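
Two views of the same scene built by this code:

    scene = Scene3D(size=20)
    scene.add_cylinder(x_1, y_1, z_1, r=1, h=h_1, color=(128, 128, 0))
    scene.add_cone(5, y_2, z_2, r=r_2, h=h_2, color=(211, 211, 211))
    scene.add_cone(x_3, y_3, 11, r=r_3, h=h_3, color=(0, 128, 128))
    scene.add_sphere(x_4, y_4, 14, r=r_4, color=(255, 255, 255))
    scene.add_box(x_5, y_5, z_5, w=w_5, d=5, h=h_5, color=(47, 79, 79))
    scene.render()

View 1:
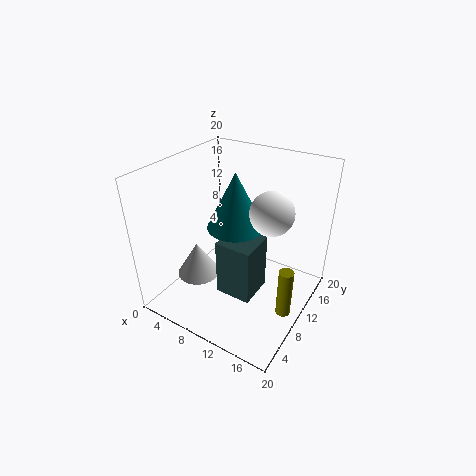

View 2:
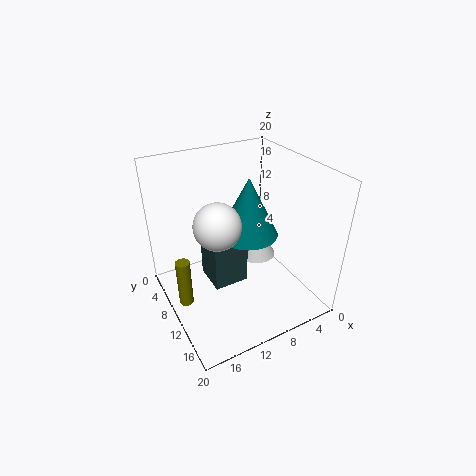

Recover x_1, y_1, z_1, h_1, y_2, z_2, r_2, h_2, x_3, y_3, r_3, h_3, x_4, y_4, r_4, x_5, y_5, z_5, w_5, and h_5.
x_1 = 18; y_1 = 9; z_1 = 1; h_1 = 7; y_2 = 7; z_2 = 4; r_2 = 3; h_2 = 5; x_3 = 9; y_3 = 11; r_3 = 4; h_3 = 8; x_4 = 14; y_4 = 12; r_4 = 3; x_5 = 9; y_5 = 6; z_5 = 3; w_5 = 5; h_5 = 8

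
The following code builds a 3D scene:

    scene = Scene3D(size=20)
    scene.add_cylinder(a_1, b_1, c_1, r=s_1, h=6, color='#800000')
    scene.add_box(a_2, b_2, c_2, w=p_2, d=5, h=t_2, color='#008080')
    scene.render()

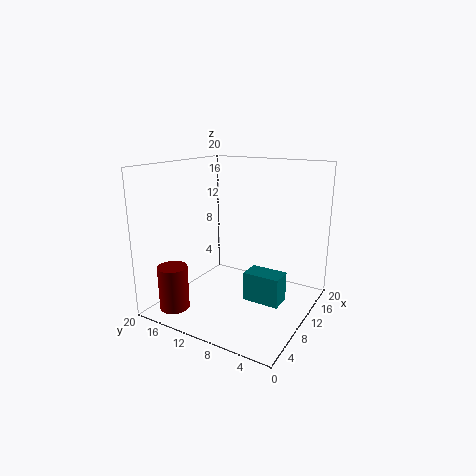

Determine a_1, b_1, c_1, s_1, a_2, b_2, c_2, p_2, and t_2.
a_1 = 3
b_1 = 16
c_1 = 1
s_1 = 2
a_2 = 8
b_2 = 3
c_2 = 2
p_2 = 3
t_2 = 4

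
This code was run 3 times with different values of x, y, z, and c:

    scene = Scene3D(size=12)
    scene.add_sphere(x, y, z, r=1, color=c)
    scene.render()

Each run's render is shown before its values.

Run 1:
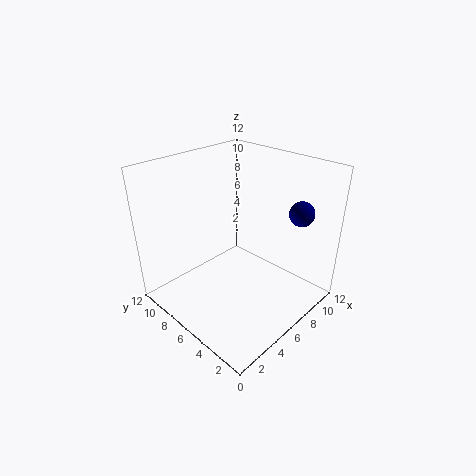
x = 9
y = 2
z = 8.5
c = 'navy'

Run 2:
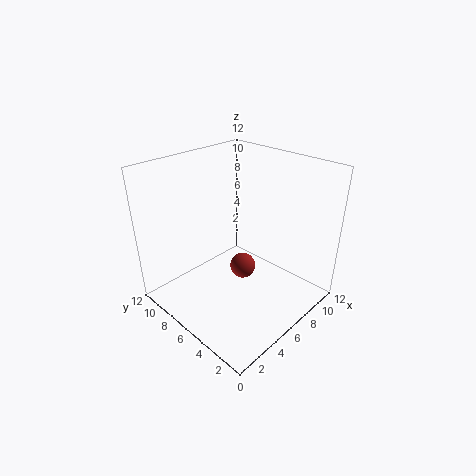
x = 5
y = 4.5
z = 4.5
c = 'brown'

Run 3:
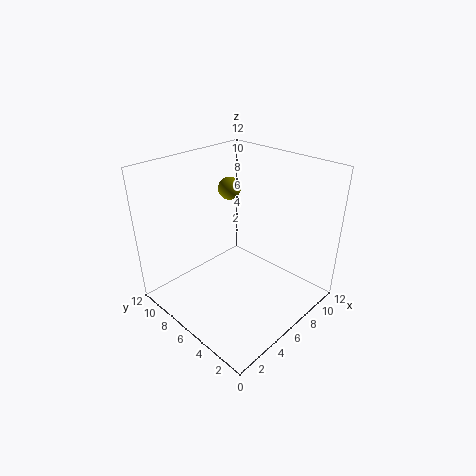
x = 8
y = 9
z = 9
c = 'olive'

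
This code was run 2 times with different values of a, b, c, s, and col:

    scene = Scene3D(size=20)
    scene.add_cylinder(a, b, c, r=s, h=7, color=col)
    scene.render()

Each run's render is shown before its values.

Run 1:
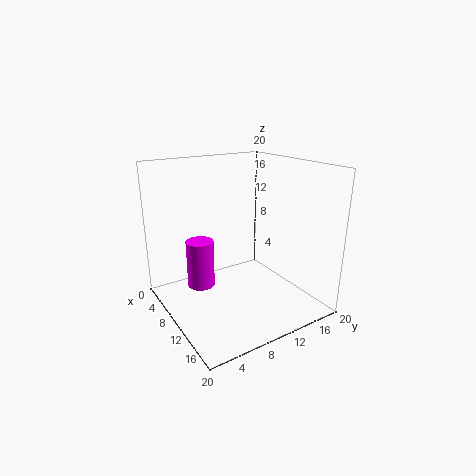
a = 6; b = 6; c = 2; s = 2; col = 'magenta'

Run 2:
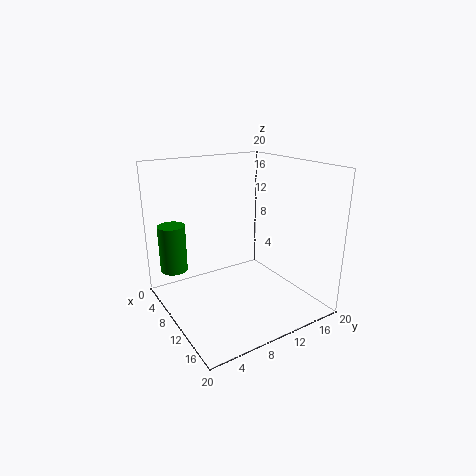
a = 3; b = 3; c = 4; s = 2; col = 'green'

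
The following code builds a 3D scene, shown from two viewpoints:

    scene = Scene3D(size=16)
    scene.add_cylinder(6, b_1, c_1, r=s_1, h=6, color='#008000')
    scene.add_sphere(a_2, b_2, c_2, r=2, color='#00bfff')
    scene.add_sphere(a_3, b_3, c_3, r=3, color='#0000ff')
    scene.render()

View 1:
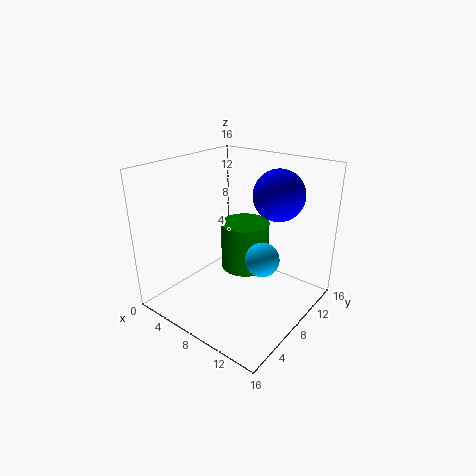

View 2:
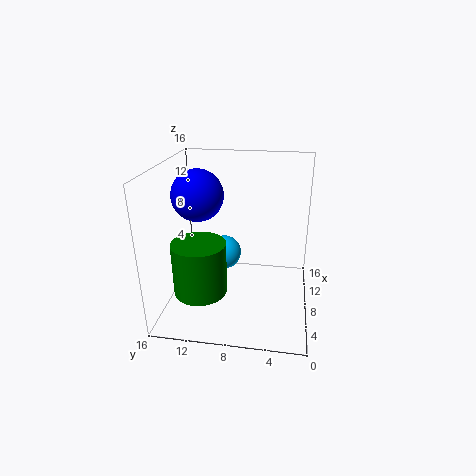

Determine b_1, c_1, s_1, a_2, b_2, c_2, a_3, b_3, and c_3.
b_1 = 12
c_1 = 2
s_1 = 3
a_2 = 10
b_2 = 10
c_2 = 5
a_3 = 10
b_3 = 13
c_3 = 12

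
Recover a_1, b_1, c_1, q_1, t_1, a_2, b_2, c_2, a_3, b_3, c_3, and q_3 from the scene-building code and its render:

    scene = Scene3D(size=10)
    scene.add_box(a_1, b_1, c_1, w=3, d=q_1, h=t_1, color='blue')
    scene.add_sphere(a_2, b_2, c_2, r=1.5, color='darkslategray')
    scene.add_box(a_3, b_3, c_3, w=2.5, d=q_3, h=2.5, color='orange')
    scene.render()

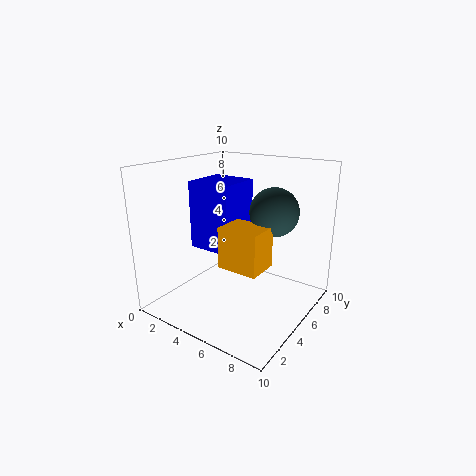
a_1 = 2.5
b_1 = 3
c_1 = 4.5
q_1 = 3
t_1 = 4.5
a_2 = 8
b_2 = 4.5
c_2 = 7.5
a_3 = 6
b_3 = 1.5
c_3 = 4.5
q_3 = 2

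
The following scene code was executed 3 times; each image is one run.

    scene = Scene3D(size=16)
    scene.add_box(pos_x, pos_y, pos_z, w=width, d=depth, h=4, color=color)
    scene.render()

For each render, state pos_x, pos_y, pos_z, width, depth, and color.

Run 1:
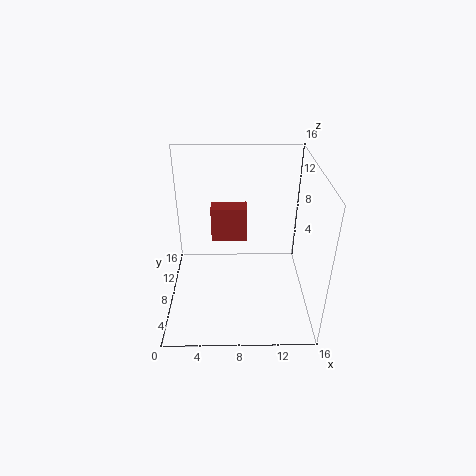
pos_x = 5, pos_y = 9, pos_z = 7, width = 4, depth = 2, color = 'brown'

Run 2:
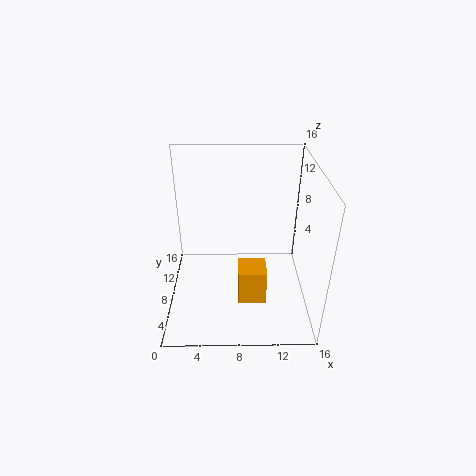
pos_x = 8, pos_y = 4, pos_z = 2, width = 3, depth = 3, color = 'orange'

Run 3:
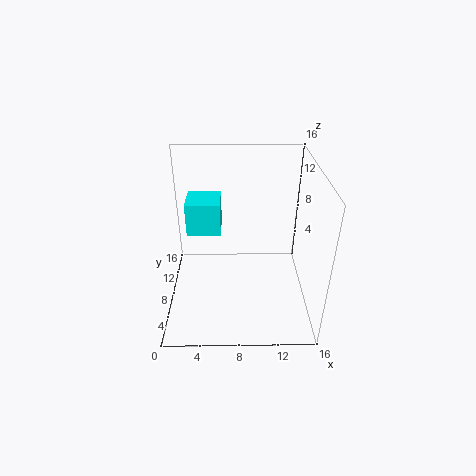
pos_x = 2, pos_y = 10, pos_z = 7, width = 4, depth = 4, color = 'cyan'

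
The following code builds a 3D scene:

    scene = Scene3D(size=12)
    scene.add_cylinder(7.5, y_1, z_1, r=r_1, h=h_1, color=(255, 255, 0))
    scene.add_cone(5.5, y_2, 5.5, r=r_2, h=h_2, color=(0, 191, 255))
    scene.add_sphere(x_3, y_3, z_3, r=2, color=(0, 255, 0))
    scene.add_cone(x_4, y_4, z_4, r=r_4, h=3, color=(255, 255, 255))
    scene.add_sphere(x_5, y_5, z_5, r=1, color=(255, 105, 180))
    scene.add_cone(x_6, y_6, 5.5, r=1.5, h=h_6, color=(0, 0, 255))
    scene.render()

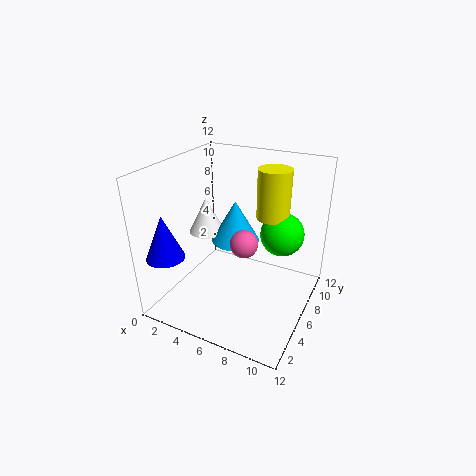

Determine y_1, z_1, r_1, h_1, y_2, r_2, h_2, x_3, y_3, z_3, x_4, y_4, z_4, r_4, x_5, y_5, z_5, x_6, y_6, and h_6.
y_1 = 10; z_1 = 6.5; r_1 = 1.5; h_1 = 4.5; y_2 = 6.5; r_2 = 2; h_2 = 3.5; x_3 = 8.5; y_3 = 10; z_3 = 5; x_4 = 3; y_4 = 6; z_4 = 6; r_4 = 1.5; x_5 = 8; y_5 = 3; z_5 = 7.5; x_6 = 2; y_6 = 1.5; h_6 = 3.5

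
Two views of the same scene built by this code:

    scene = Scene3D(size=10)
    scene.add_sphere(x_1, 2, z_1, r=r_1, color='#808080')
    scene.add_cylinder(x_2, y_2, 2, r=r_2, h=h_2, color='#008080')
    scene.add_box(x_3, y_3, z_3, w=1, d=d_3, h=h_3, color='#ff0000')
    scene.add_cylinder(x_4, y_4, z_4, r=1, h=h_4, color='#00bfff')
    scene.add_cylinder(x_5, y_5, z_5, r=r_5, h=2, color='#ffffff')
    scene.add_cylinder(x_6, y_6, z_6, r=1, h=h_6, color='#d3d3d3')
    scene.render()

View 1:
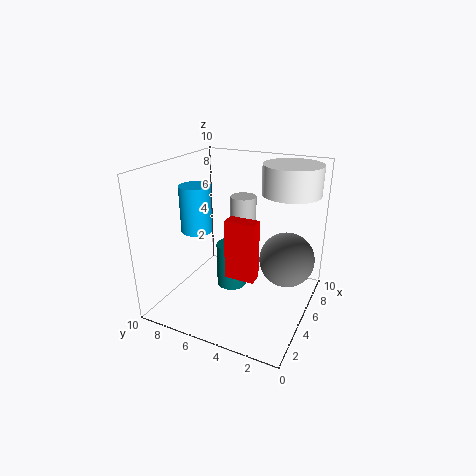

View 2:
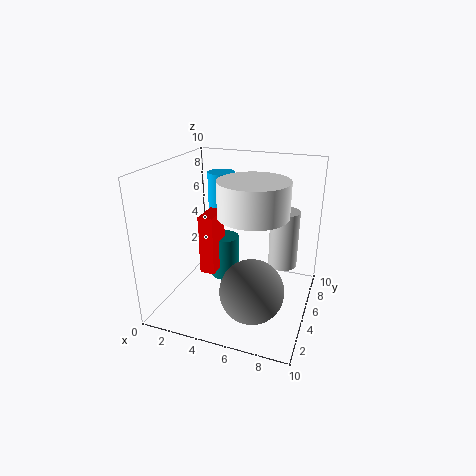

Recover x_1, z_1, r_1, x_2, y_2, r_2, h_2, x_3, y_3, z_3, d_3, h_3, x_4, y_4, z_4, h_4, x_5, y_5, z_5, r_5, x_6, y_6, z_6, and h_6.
x_1 = 7, z_1 = 3, r_1 = 2, x_2 = 4, y_2 = 5, r_2 = 1, h_2 = 3, x_3 = 3, y_3 = 3, z_3 = 3, d_3 = 2, h_3 = 4, x_4 = 3, y_4 = 7, z_4 = 6, h_4 = 3, x_5 = 7, y_5 = 2, z_5 = 8, r_5 = 2, x_6 = 8, y_6 = 6, z_6 = 3, h_6 = 4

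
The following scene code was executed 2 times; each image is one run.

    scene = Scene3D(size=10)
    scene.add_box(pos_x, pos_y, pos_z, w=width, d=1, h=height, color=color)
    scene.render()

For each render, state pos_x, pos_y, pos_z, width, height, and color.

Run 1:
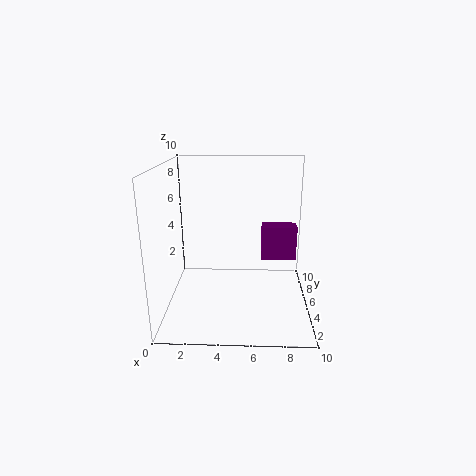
pos_x = 6.5; pos_y = 1.5; pos_z = 5; width = 2; height = 2; color = 'purple'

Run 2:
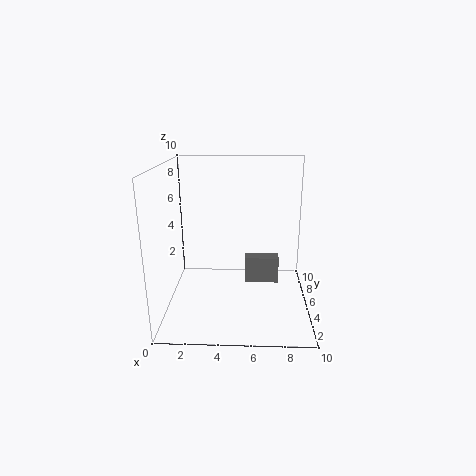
pos_x = 5.5; pos_y = 6; pos_z = 1; width = 2.5; height = 2; color = 'gray'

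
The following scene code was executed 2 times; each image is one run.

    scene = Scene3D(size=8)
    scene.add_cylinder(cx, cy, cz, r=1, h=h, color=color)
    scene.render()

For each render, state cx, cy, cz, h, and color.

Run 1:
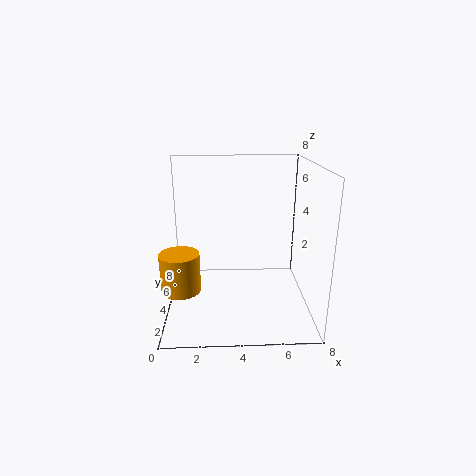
cx = 1; cy = 2; cz = 2; h = 2; color = 'orange'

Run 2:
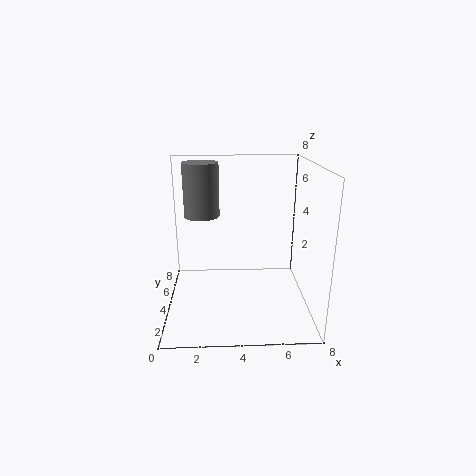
cx = 2; cy = 5; cz = 5; h = 3; color = 'gray'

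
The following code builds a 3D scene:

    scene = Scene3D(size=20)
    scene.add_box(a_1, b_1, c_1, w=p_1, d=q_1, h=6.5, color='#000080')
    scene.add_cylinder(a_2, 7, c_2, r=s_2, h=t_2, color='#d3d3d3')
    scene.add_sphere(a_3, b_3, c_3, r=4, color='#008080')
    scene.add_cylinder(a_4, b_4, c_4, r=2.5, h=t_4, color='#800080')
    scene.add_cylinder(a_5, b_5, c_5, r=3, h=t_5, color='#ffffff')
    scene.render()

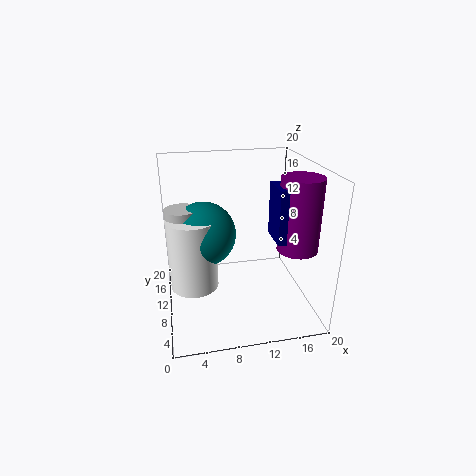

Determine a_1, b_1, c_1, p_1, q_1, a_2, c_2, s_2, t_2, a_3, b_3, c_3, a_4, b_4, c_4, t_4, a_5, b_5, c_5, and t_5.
a_1 = 13; b_1 = 2; c_1 = 12.5; p_1 = 3.5; q_1 = 4; a_2 = 2.5; c_2 = 12.5; s_2 = 2; t_2 = 3.5; a_3 = 5; b_3 = 7; c_3 = 12.5; a_4 = 16; b_4 = 3.5; c_4 = 11; t_4 = 9; a_5 = 3.5; b_5 = 6; c_5 = 6; t_5 = 9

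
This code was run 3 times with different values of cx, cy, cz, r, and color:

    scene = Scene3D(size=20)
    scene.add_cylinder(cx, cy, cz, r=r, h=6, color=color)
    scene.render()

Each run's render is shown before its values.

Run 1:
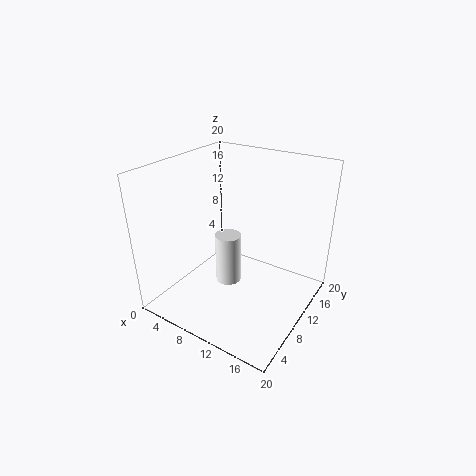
cx = 12.5
cy = 4
cz = 8
r = 1.5
color = 'white'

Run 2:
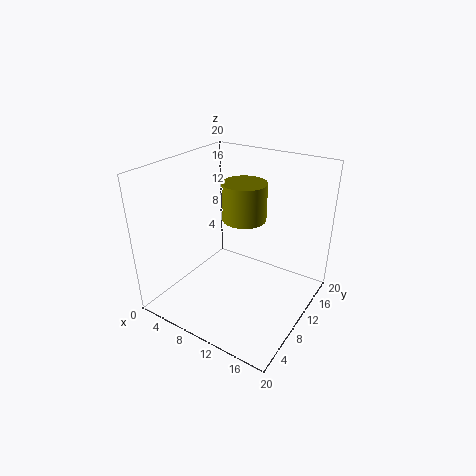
cx = 7
cy = 16.5
cz = 9.5
r = 3.5
color = 'olive'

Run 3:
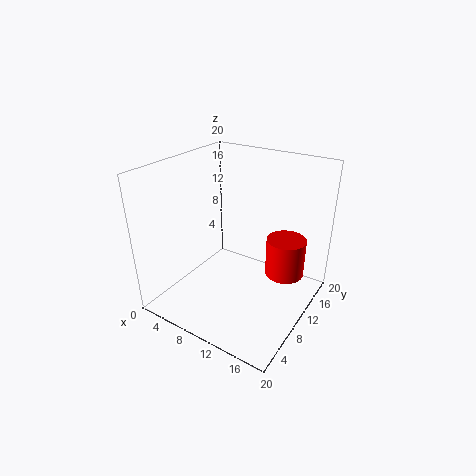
cx = 14.5
cy = 16.5
cz = 2
r = 3
color = 'red'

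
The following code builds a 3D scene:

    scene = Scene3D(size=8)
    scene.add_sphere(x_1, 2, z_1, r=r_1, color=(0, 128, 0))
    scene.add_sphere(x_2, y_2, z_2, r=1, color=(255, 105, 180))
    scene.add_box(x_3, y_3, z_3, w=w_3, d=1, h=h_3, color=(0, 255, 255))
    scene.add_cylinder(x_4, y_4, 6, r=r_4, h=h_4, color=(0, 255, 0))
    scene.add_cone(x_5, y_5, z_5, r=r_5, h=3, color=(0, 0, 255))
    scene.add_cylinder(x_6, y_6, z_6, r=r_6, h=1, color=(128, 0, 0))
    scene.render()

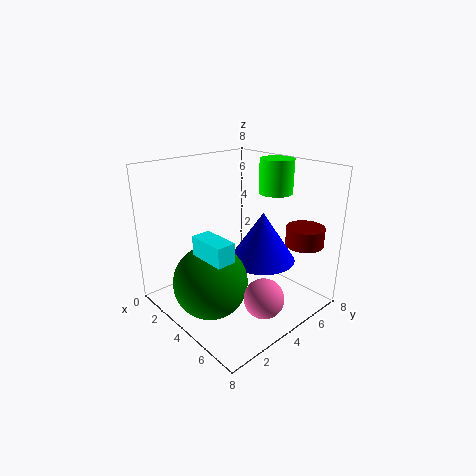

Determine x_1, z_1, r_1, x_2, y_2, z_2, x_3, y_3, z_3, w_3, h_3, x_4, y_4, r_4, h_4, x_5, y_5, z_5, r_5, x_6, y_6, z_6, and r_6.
x_1 = 4
z_1 = 2
r_1 = 2
x_2 = 7
y_2 = 3
z_2 = 2
x_3 = 4
y_3 = 1
z_3 = 4
w_3 = 2
h_3 = 1
x_4 = 4
y_4 = 7
r_4 = 1
h_4 = 2
x_5 = 4
y_5 = 6
z_5 = 2
r_5 = 2
x_6 = 7
y_6 = 6
z_6 = 4
r_6 = 1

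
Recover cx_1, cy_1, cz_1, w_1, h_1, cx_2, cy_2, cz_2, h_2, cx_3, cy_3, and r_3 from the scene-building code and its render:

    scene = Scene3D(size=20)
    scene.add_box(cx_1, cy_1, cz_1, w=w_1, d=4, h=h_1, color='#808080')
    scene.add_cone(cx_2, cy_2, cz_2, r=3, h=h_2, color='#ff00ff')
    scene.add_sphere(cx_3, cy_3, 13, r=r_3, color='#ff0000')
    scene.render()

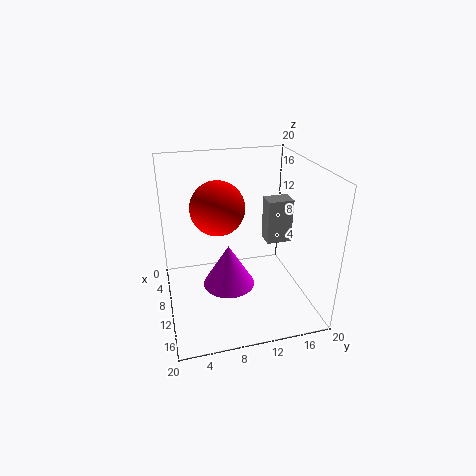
cx_1 = 3
cy_1 = 16
cz_1 = 6
w_1 = 3
h_1 = 7
cx_2 = 17
cy_2 = 7
cz_2 = 8
h_2 = 5
cx_3 = 6
cy_3 = 8
r_3 = 4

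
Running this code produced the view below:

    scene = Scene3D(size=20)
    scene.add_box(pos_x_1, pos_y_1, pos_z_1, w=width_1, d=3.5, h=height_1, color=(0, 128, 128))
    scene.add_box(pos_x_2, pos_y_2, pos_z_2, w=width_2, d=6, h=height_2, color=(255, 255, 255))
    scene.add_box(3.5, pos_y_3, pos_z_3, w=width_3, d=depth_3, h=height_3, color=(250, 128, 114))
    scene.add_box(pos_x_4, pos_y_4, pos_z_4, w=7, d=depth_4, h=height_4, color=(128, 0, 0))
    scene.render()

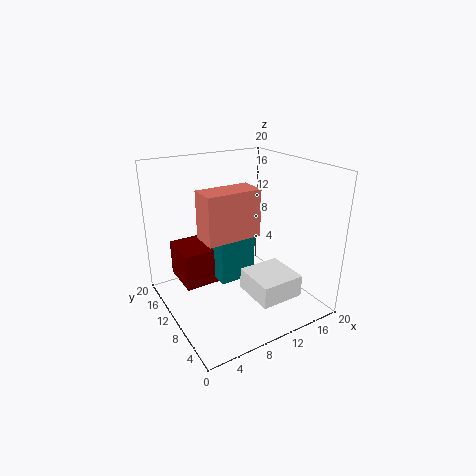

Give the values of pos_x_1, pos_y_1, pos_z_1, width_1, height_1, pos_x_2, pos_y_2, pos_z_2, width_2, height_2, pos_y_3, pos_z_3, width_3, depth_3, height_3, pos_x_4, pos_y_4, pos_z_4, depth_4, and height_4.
pos_x_1 = 8
pos_y_1 = 11
pos_z_1 = 2.5
width_1 = 5.5
height_1 = 8
pos_x_2 = 9.5
pos_y_2 = 2.5
pos_z_2 = 3
width_2 = 6
height_2 = 3
pos_y_3 = 5.5
pos_z_3 = 12
width_3 = 7
depth_3 = 3.5
height_3 = 6
pos_x_4 = 3.5
pos_y_4 = 13.5
pos_z_4 = 1.5
depth_4 = 6.5
height_4 = 5.5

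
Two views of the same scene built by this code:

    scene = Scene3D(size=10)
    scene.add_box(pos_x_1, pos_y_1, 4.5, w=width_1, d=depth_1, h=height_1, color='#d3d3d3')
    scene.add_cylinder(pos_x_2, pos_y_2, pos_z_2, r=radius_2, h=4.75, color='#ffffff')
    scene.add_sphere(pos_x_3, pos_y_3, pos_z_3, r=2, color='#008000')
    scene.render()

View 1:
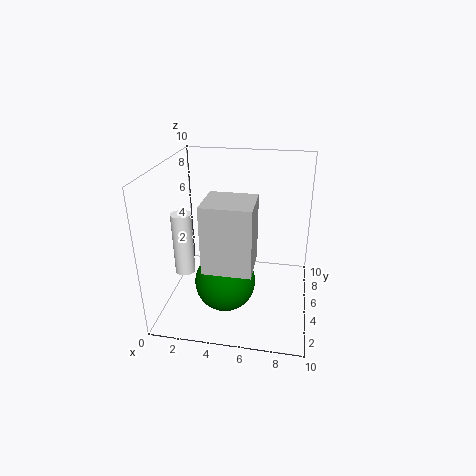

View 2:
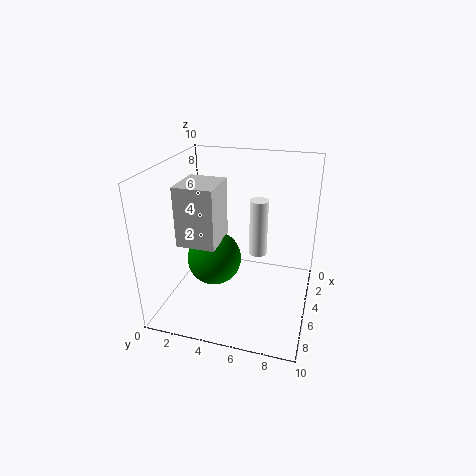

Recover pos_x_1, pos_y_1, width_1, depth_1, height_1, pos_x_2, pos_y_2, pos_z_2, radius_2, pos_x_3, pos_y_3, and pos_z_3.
pos_x_1 = 3.5; pos_y_1 = 1; width_1 = 3; depth_1 = 2.75; height_1 = 4.25; pos_x_2 = 0.75; pos_y_2 = 5.5; pos_z_2 = 1.5; radius_2 = 0.75; pos_x_3 = 4.5; pos_y_3 = 3; pos_z_3 = 2.75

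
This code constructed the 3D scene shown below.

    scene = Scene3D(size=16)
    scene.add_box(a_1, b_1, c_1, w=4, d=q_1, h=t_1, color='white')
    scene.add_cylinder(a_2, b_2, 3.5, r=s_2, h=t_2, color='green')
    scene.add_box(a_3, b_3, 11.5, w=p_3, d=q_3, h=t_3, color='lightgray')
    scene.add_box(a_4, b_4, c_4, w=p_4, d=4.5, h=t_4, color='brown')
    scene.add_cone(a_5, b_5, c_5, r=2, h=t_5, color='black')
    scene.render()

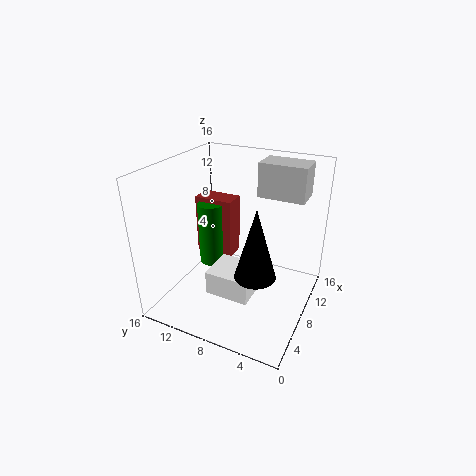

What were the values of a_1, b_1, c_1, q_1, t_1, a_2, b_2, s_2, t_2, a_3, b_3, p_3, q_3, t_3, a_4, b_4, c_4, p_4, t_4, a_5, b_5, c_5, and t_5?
a_1 = 2.5, b_1 = 4.5, c_1 = 4, q_1 = 4.5, t_1 = 2.5, a_2 = 9, b_2 = 12, s_2 = 1.5, t_2 = 7.5, a_3 = 12, b_3 = 2, p_3 = 3.5, q_3 = 5.5, t_3 = 4, a_4 = 9, b_4 = 9.5, c_4 = 4.5, p_4 = 2.5, t_4 = 7, a_5 = 3.5, b_5 = 4, c_5 = 7, t_5 = 7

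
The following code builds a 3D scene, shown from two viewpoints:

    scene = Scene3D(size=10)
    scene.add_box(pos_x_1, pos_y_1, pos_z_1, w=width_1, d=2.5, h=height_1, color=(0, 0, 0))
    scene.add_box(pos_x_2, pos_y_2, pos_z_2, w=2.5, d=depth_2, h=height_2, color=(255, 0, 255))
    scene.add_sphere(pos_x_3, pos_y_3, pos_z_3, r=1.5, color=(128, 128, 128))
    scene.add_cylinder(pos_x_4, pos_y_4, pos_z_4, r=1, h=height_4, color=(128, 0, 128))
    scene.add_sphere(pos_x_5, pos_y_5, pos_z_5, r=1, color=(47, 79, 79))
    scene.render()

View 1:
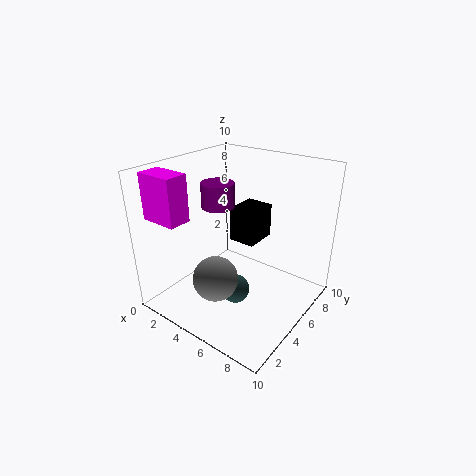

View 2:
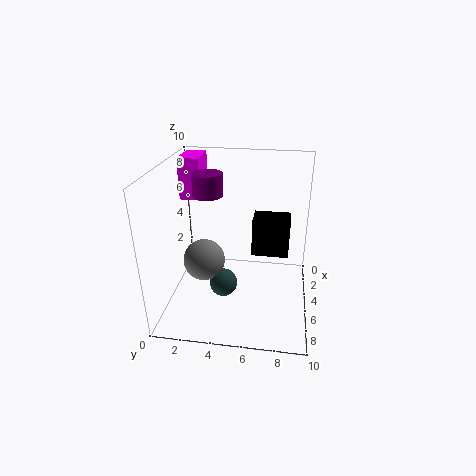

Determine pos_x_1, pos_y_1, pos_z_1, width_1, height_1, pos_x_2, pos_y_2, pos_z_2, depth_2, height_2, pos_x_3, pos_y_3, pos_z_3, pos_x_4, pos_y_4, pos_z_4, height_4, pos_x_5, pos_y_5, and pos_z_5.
pos_x_1 = 3.5
pos_y_1 = 6
pos_z_1 = 4
width_1 = 2
height_1 = 2.5
pos_x_2 = 1
pos_y_2 = 0.5
pos_z_2 = 7
depth_2 = 1.5
height_2 = 3
pos_x_3 = 5
pos_y_3 = 2.5
pos_z_3 = 3
pos_x_4 = 5
pos_y_4 = 3
pos_z_4 = 8
height_4 = 1.5
pos_x_5 = 5.5
pos_y_5 = 4
pos_z_5 = 1.5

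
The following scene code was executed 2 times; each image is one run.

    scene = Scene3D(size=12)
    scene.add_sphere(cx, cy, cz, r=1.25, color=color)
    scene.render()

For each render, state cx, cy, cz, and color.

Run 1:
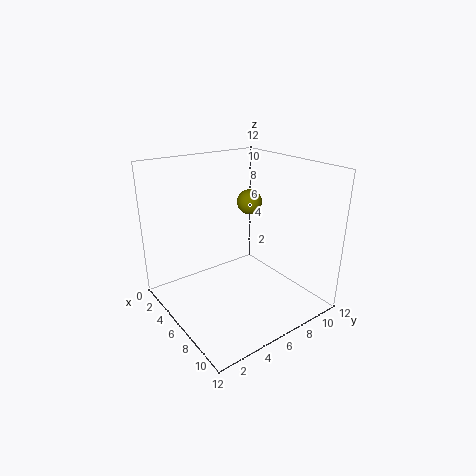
cx = 1.5
cy = 10.75
cz = 7
color = 'olive'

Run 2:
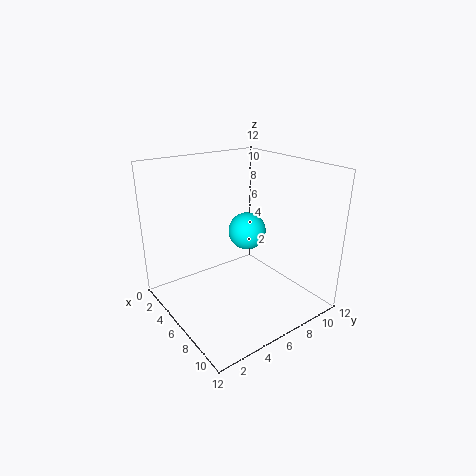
cx = 9.75
cy = 4
cz = 8.5
color = 'cyan'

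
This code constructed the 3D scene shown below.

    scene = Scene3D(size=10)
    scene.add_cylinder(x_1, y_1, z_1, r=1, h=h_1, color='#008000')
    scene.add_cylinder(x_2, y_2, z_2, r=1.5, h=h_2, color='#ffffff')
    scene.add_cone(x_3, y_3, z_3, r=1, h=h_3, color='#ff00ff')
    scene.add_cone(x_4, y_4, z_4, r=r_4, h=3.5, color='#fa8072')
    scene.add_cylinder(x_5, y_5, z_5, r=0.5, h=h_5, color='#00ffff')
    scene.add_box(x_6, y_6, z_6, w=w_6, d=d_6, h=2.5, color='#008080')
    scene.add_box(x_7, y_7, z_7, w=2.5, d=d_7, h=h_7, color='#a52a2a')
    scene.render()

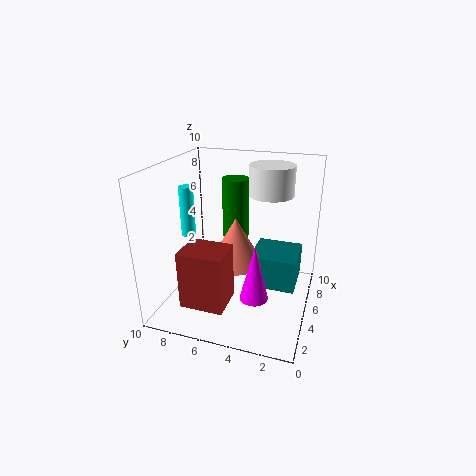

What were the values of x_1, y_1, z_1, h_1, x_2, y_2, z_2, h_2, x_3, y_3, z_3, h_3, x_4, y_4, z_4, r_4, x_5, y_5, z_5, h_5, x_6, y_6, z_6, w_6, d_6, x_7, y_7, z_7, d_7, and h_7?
x_1 = 7.5, y_1 = 6, z_1 = 4, h_1 = 4.5, x_2 = 6, y_2 = 3, z_2 = 8, h_2 = 2, x_3 = 4, y_3 = 3.5, z_3 = 1, h_3 = 4, x_4 = 6, y_4 = 5.5, z_4 = 2.5, r_4 = 2, x_5 = 4.5, y_5 = 8.5, z_5 = 5, h_5 = 3.5, x_6 = 6, y_6 = 1, z_6 = 0.5, w_6 = 3.5, d_6 = 3.5, x_7 = 1.5, y_7 = 5, z_7 = 1, d_7 = 3, h_7 = 4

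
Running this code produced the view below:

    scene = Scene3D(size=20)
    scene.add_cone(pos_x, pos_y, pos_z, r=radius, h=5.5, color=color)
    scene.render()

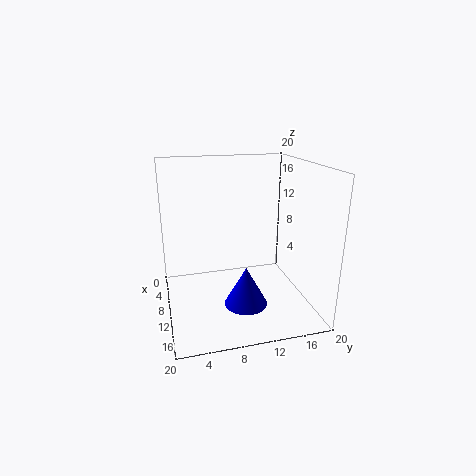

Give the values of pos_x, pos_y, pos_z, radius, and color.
pos_x = 12.5
pos_y = 10.5
pos_z = 1
radius = 3
color = 'blue'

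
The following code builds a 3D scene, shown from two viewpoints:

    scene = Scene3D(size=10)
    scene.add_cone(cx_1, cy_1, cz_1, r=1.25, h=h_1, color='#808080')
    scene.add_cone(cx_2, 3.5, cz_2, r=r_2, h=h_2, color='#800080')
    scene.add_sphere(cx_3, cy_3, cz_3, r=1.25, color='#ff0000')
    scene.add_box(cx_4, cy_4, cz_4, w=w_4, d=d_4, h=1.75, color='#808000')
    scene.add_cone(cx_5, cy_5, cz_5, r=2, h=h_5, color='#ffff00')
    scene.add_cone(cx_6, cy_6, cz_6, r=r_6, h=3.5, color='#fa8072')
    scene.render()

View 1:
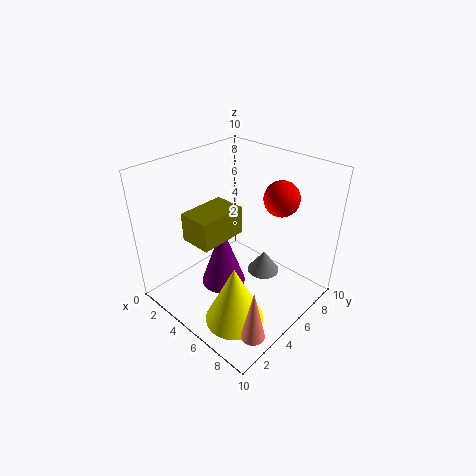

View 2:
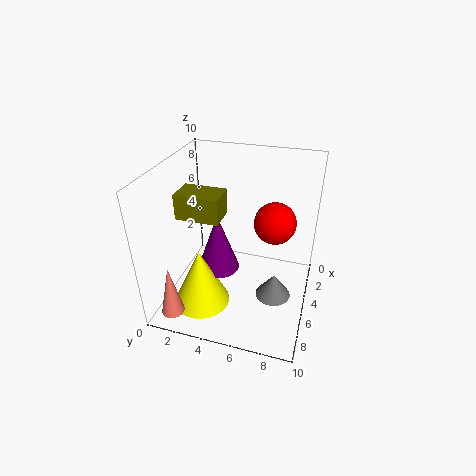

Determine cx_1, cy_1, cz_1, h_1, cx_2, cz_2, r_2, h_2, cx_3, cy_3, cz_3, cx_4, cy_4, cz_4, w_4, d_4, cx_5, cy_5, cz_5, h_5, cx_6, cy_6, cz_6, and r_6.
cx_1 = 5.25, cy_1 = 7.75, cz_1 = 0.75, h_1 = 1.75, cx_2 = 5, cz_2 = 2.25, r_2 = 1.5, h_2 = 4.25, cx_3 = 6.5, cy_3 = 7.75, cz_3 = 7.5, cx_4 = 4.25, cy_4 = 1, cz_4 = 6.5, w_4 = 2, d_4 = 3, cx_5 = 6.75, cy_5 = 2.75, cz_5 = 0.25, h_5 = 4.25, cx_6 = 9.25, cy_6 = 1.75, cz_6 = 1.25, r_6 = 0.75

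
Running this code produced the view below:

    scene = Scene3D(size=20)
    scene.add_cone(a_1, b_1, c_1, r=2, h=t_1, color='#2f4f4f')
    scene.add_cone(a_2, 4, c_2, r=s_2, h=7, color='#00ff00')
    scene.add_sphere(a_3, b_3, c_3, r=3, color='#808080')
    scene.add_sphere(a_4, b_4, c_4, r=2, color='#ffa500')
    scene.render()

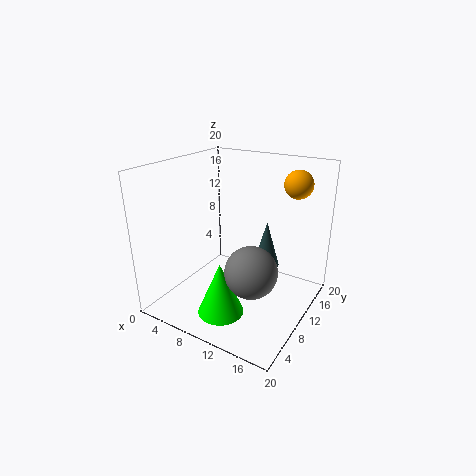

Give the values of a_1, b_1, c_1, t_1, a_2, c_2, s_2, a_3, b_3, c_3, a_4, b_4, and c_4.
a_1 = 12; b_1 = 15; c_1 = 4; t_1 = 7; a_2 = 11; c_2 = 2; s_2 = 3; a_3 = 16; b_3 = 3; c_3 = 10; a_4 = 16; b_4 = 16; c_4 = 17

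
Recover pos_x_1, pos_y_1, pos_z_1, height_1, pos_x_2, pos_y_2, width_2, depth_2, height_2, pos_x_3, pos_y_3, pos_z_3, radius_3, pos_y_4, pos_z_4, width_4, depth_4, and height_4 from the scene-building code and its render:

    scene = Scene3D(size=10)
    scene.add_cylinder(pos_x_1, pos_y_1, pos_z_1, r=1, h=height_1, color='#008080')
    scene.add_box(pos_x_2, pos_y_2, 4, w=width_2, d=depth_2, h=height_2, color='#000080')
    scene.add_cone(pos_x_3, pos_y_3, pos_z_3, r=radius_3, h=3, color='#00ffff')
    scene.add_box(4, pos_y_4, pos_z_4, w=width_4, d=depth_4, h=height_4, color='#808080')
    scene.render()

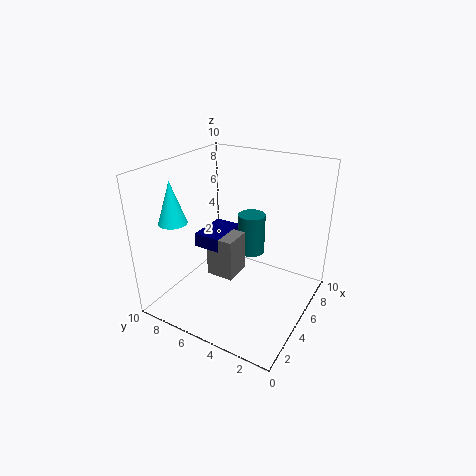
pos_x_1 = 7, pos_y_1 = 5, pos_z_1 = 3, height_1 = 3, pos_x_2 = 4, pos_y_2 = 6, width_2 = 3, depth_2 = 2, height_2 = 1, pos_x_3 = 3, pos_y_3 = 9, pos_z_3 = 6, radius_3 = 1, pos_y_4 = 5, pos_z_4 = 2, width_4 = 2, depth_4 = 2, height_4 = 3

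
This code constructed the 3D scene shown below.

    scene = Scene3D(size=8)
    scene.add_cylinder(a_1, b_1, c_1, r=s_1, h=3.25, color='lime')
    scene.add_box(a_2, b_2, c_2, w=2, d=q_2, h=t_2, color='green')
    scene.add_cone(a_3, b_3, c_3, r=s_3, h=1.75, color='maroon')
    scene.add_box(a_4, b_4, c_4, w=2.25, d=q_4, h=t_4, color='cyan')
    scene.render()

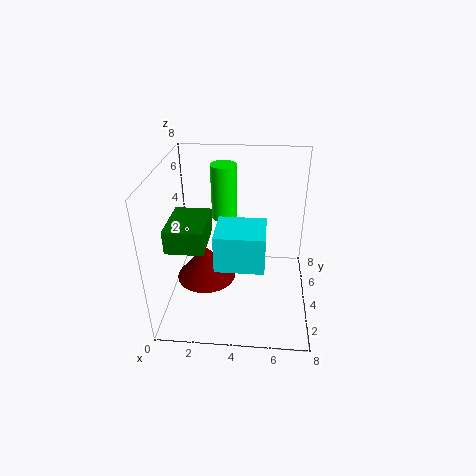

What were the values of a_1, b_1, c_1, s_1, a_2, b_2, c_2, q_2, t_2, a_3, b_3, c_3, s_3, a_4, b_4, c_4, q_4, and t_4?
a_1 = 3
b_1 = 6
c_1 = 4.25
s_1 = 0.75
a_2 = 0.5
b_2 = 1.75
c_2 = 4.25
q_2 = 2.75
t_2 = 1.25
a_3 = 2.5
b_3 = 2.25
c_3 = 2.75
s_3 = 1.5
a_4 = 3.25
b_4 = 0.25
c_4 = 4.5
q_4 = 2
t_4 = 1.75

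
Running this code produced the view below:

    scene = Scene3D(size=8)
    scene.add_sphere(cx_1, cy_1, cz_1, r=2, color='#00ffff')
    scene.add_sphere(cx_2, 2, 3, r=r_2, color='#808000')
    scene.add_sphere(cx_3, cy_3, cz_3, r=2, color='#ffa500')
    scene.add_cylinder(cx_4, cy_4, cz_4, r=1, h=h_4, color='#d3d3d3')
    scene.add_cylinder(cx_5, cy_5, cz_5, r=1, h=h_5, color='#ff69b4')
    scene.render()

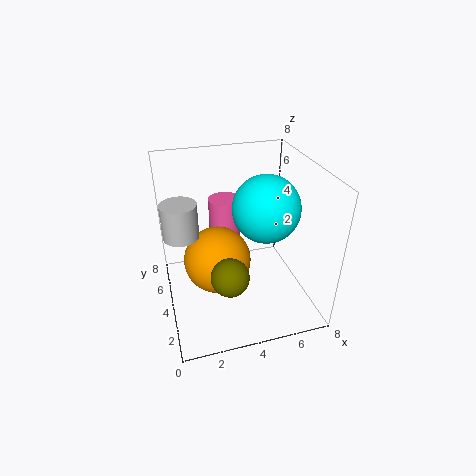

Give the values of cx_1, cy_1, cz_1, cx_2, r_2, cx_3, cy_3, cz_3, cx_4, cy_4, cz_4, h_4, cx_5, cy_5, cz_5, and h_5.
cx_1 = 6; cy_1 = 5; cz_1 = 5; cx_2 = 3; r_2 = 1; cx_3 = 3; cy_3 = 5; cz_3 = 2; cx_4 = 1; cy_4 = 5; cz_4 = 4; h_4 = 2; cx_5 = 4; cy_5 = 7; cz_5 = 2; h_5 = 3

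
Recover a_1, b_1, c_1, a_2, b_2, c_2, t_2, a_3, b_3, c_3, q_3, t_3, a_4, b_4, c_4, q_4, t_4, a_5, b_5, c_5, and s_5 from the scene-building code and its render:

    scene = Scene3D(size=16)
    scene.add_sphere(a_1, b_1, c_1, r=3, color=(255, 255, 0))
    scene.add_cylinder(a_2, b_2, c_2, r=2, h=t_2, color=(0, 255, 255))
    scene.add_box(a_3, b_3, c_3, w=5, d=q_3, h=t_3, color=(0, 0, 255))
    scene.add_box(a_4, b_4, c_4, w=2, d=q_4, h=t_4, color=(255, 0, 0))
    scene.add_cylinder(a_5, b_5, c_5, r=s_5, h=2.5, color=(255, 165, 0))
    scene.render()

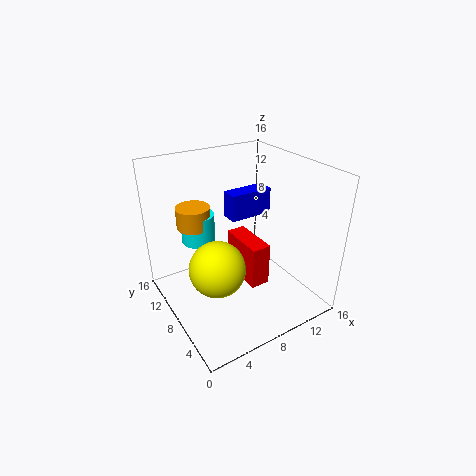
a_1 = 4.5, b_1 = 6.5, c_1 = 6, a_2 = 5.5, b_2 = 13, c_2 = 6, t_2 = 3.5, a_3 = 8, b_3 = 9, c_3 = 9.5, q_3 = 2, t_3 = 3, a_4 = 7, b_4 = 3.5, c_4 = 4.5, q_4 = 5, t_4 = 4.5, a_5 = 5, b_5 = 13, c_5 = 8, s_5 = 2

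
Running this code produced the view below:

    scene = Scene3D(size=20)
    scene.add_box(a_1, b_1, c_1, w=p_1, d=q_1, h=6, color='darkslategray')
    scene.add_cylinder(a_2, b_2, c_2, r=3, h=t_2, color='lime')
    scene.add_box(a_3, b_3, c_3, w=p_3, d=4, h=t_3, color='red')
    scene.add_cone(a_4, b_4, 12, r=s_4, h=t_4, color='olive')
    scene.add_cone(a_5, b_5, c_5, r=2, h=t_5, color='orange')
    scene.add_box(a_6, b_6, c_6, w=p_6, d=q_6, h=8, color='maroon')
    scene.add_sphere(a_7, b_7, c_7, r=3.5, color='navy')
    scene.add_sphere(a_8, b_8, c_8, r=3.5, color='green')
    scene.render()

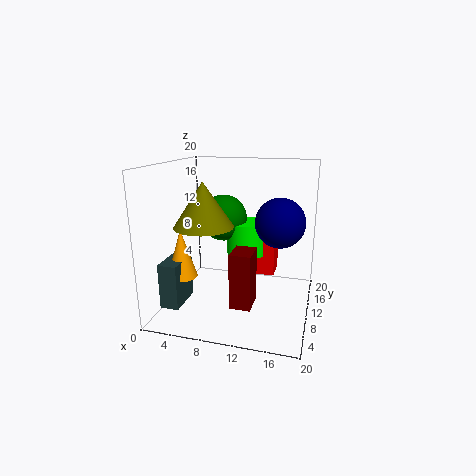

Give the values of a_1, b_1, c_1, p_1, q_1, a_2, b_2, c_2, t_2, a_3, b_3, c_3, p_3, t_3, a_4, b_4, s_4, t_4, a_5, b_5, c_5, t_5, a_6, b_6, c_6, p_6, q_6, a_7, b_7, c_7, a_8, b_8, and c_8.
a_1 = 1.5
b_1 = 2.5
c_1 = 2
p_1 = 2.5
q_1 = 5
a_2 = 10
b_2 = 15
c_2 = 6
t_2 = 5
a_3 = 10.5
b_3 = 14
c_3 = 3
p_3 = 4
t_3 = 6.5
a_4 = 6
b_4 = 7.5
s_4 = 4
t_4 = 6
a_5 = 3.5
b_5 = 5.5
c_5 = 5.5
t_5 = 6.5
a_6 = 9.5
b_6 = 7
c_6 = 0.5
p_6 = 3
q_6 = 4
a_7 = 15.5
b_7 = 12
c_7 = 12
a_8 = 6.5
b_8 = 14.5
c_8 = 11.5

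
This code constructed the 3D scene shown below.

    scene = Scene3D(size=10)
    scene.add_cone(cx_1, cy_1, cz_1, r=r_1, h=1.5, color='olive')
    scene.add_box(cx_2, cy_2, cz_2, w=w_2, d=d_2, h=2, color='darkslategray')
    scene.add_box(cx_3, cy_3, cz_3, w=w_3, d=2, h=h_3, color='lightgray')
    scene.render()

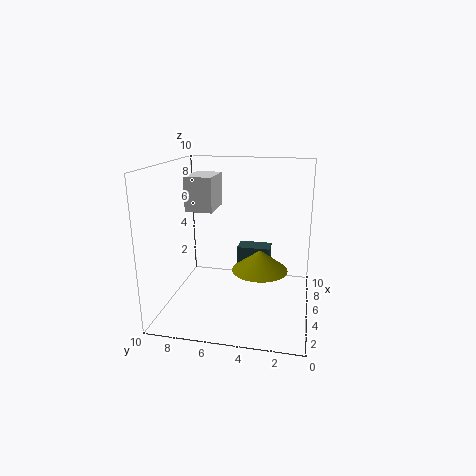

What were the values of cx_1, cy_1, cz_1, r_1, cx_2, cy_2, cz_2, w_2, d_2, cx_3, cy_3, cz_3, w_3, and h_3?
cx_1 = 5.5
cy_1 = 3.5
cz_1 = 2.5
r_1 = 2
cx_2 = 7
cy_2 = 3
cz_2 = 1.5
w_2 = 1.5
d_2 = 2.5
cx_3 = 5.5
cy_3 = 7
cz_3 = 6.5
w_3 = 3
h_3 = 2.5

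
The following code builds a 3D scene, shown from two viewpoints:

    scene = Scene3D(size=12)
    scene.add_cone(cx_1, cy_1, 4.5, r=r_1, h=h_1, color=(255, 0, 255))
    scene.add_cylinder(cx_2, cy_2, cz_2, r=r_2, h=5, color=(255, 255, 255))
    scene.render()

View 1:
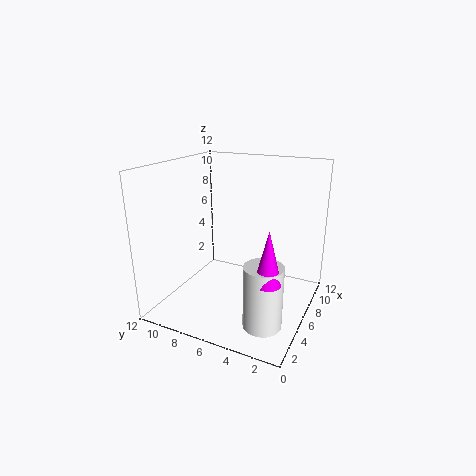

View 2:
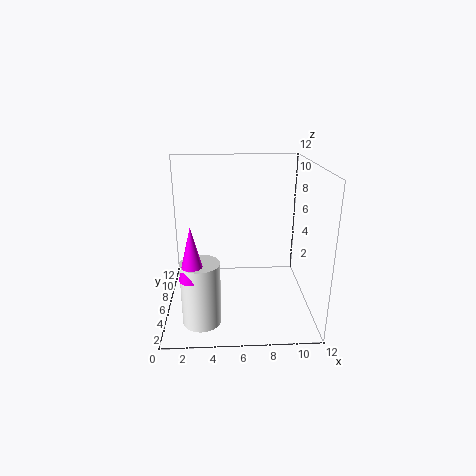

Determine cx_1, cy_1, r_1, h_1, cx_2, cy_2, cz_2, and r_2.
cx_1 = 2.5, cy_1 = 2, r_1 = 1, h_1 = 4, cx_2 = 3, cy_2 = 2.5, cz_2 = 0.5, r_2 = 1.5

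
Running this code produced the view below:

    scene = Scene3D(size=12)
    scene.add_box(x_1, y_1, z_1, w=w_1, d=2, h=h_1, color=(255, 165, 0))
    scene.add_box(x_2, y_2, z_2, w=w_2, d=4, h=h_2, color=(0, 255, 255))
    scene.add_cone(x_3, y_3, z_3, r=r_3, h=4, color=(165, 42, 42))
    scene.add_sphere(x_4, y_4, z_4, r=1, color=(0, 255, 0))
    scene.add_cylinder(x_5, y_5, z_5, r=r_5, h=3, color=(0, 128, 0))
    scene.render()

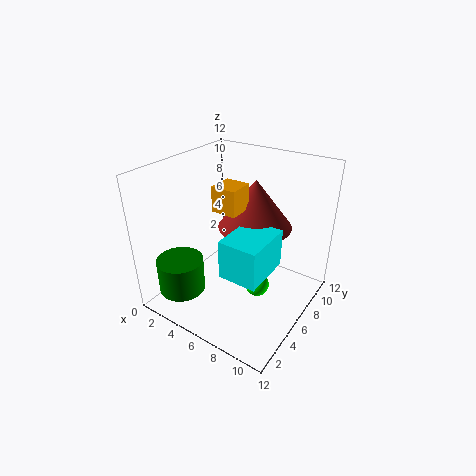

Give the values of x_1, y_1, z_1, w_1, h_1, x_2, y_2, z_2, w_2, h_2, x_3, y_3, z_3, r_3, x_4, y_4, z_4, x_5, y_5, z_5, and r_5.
x_1 = 5; y_1 = 4; z_1 = 9; w_1 = 2; h_1 = 2; x_2 = 7; y_2 = 2; z_2 = 5; w_2 = 3; h_2 = 3; x_3 = 7; y_3 = 7; z_3 = 7; r_3 = 3; x_4 = 8; y_4 = 6; z_4 = 2; x_5 = 2; y_5 = 3; z_5 = 1; r_5 = 2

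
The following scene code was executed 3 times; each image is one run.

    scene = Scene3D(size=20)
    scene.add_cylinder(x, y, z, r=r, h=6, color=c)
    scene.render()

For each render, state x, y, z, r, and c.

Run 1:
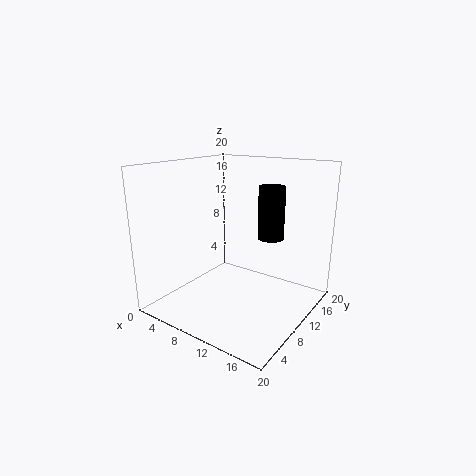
x = 17, y = 6.5, z = 12.5, r = 1.5, c = 'black'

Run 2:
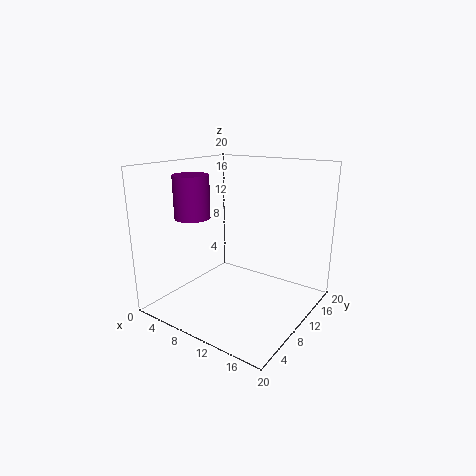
x = 4, y = 7.5, z = 12.5, r = 2.5, c = 'purple'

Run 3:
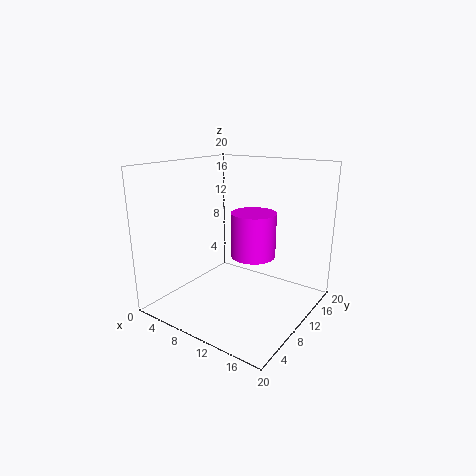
x = 12.5, y = 10, z = 8, r = 3, c = 'magenta'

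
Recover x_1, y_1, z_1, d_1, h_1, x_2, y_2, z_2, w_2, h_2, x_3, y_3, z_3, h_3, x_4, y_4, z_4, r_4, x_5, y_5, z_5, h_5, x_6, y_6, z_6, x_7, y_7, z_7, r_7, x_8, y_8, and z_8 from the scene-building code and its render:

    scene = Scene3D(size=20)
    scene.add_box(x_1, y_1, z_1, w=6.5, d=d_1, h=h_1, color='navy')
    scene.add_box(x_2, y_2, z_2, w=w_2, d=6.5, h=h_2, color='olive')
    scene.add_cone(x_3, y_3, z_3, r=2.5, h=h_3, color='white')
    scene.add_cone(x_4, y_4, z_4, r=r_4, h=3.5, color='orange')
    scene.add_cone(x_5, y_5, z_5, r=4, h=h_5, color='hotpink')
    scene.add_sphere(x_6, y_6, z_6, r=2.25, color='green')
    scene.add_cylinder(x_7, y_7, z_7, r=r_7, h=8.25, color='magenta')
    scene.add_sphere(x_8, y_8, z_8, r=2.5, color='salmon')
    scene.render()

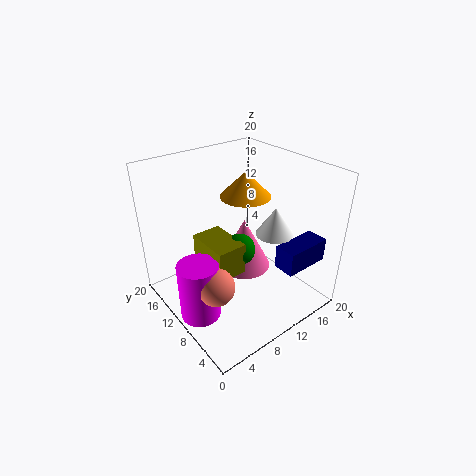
x_1 = 12.5
y_1 = 2
z_1 = 7
d_1 = 3
h_1 = 3.25
x_2 = 5.5
y_2 = 8
z_2 = 5.5
w_2 = 4.25
h_2 = 4.5
x_3 = 13
y_3 = 6
z_3 = 11.5
h_3 = 3.75
x_4 = 12.25
y_4 = 11.25
z_4 = 15.25
r_4 = 3.5
x_5 = 12.75
y_5 = 12
z_5 = 3.25
h_5 = 7.75
x_6 = 10.25
y_6 = 10
z_6 = 8
x_7 = 3
y_7 = 9.5
z_7 = 0.5
r_7 = 2.75
x_8 = 4.25
y_8 = 7.25
z_8 = 6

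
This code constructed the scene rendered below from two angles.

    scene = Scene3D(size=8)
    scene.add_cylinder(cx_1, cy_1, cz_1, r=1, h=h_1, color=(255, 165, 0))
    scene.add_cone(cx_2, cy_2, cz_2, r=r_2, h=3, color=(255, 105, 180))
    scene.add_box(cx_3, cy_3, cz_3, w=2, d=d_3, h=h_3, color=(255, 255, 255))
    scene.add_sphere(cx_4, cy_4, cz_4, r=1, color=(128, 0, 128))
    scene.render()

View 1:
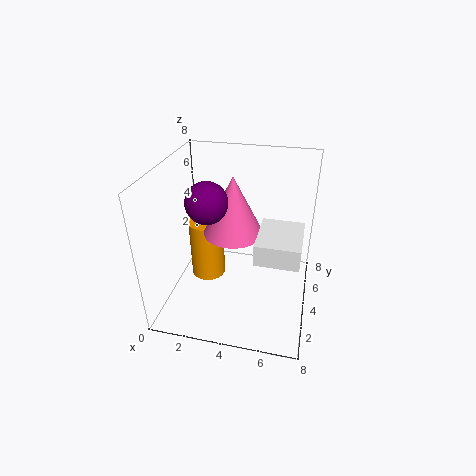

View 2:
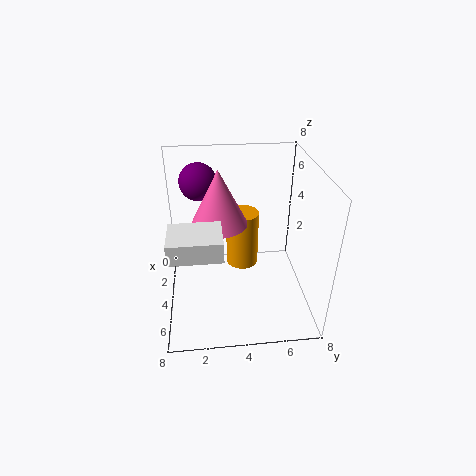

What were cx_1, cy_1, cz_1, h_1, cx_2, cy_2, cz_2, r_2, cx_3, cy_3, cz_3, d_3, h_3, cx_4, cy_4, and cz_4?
cx_1 = 2
cy_1 = 4.5
cz_1 = 1
h_1 = 3.5
cx_2 = 4
cy_2 = 3
cz_2 = 5
r_2 = 1.5
cx_3 = 5.5
cy_3 = 0.5
cz_3 = 5
d_3 = 2.5
h_3 = 1
cx_4 = 3
cy_4 = 2
cz_4 = 7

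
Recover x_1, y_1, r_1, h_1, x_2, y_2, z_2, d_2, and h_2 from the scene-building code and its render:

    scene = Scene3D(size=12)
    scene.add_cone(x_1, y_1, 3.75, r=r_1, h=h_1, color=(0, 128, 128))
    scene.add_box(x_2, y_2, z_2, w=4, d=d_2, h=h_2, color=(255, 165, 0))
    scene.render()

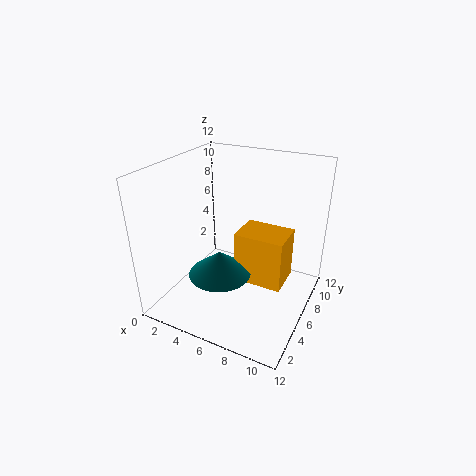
x_1 = 5.5; y_1 = 3.75; r_1 = 2.5; h_1 = 2; x_2 = 6.25; y_2 = 4.75; z_2 = 2.75; d_2 = 3; h_2 = 4.25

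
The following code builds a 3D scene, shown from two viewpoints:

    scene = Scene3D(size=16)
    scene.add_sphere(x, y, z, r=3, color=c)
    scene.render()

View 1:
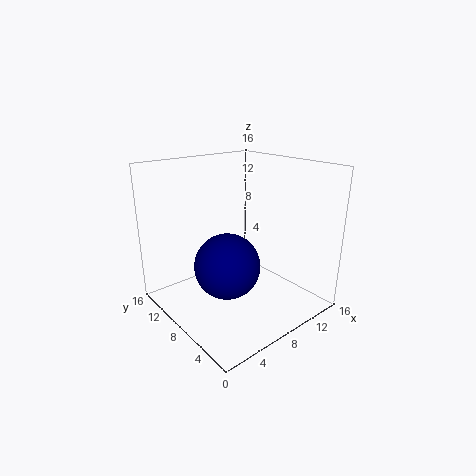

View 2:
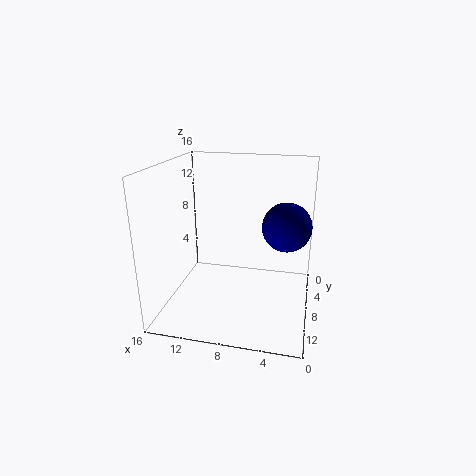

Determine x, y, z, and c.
x = 3; y = 3.5; z = 8; c = 'navy'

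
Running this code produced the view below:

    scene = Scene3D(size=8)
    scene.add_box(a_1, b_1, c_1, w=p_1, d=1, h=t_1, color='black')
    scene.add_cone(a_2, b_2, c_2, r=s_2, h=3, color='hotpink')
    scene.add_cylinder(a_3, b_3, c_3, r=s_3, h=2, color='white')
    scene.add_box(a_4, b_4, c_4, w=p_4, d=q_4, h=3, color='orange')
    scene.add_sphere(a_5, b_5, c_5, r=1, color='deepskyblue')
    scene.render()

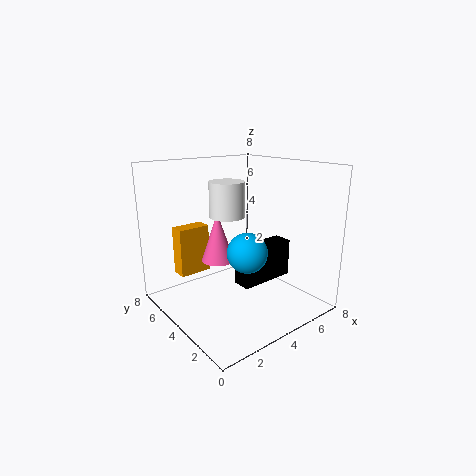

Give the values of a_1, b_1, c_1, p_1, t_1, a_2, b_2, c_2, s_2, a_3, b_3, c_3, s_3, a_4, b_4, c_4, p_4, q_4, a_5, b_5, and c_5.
a_1 = 3, b_1 = 2, c_1 = 2, p_1 = 3, t_1 = 2, a_2 = 4, b_2 = 6, c_2 = 2, s_2 = 1, a_3 = 4, b_3 = 5, c_3 = 5, s_3 = 1, a_4 = 2, b_4 = 7, c_4 = 1, p_4 = 2, q_4 = 1, a_5 = 3, b_5 = 2, c_5 = 4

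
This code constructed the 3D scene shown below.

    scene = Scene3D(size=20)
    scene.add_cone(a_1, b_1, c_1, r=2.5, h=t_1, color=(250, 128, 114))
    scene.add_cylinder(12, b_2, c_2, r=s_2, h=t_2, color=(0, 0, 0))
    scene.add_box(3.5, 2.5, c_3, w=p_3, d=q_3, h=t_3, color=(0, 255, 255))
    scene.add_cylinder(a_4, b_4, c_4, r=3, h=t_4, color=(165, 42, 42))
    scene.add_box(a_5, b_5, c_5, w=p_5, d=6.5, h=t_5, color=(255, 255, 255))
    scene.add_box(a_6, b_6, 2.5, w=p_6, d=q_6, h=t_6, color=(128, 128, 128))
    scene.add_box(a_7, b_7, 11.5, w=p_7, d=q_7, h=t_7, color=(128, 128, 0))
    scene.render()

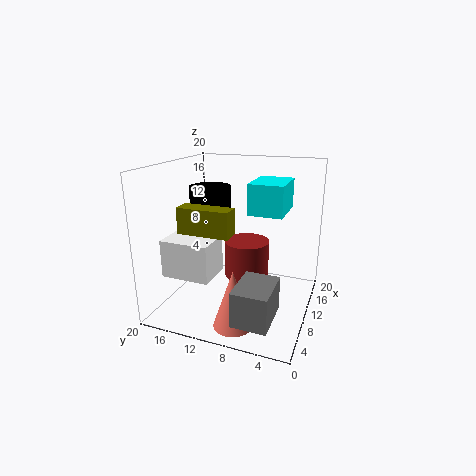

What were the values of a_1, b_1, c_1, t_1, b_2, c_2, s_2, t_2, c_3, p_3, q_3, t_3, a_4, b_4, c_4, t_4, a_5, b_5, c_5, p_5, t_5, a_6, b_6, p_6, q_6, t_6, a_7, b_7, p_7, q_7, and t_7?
a_1 = 3; b_1 = 8; c_1 = 1; t_1 = 7.5; b_2 = 15; c_2 = 9.5; s_2 = 3; t_2 = 7; c_3 = 15.5; p_3 = 5.5; q_3 = 4; t_3 = 3.5; a_4 = 9.5; b_4 = 8.5; c_4 = 5; t_4 = 5; a_5 = 3; b_5 = 11.5; c_5 = 6; p_5 = 5; t_5 = 5; a_6 = 0.5; b_6 = 3; p_6 = 6; q_6 = 4.5; t_6 = 4.5; a_7 = 5; b_7 = 9.5; p_7 = 2.5; q_7 = 7; t_7 = 3.5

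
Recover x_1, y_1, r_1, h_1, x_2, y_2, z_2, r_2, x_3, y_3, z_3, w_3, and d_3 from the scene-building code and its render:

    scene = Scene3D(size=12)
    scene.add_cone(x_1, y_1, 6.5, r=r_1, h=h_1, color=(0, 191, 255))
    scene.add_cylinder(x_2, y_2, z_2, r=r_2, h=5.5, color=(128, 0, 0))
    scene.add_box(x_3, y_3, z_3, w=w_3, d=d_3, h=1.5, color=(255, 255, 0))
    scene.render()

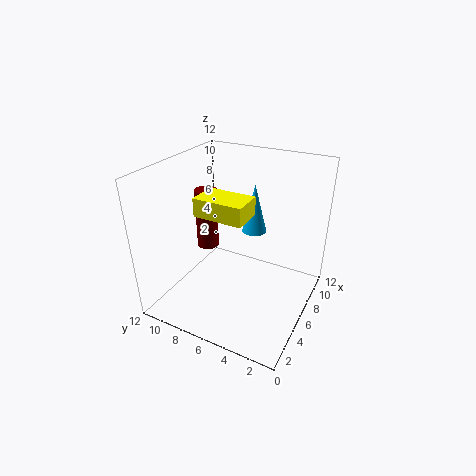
x_1 = 7, y_1 = 5, r_1 = 1, h_1 = 4, x_2 = 7.5, y_2 = 10, z_2 = 3.5, r_2 = 1, x_3 = 3.5, y_3 = 4.5, z_3 = 8.5, w_3 = 2.5, d_3 = 4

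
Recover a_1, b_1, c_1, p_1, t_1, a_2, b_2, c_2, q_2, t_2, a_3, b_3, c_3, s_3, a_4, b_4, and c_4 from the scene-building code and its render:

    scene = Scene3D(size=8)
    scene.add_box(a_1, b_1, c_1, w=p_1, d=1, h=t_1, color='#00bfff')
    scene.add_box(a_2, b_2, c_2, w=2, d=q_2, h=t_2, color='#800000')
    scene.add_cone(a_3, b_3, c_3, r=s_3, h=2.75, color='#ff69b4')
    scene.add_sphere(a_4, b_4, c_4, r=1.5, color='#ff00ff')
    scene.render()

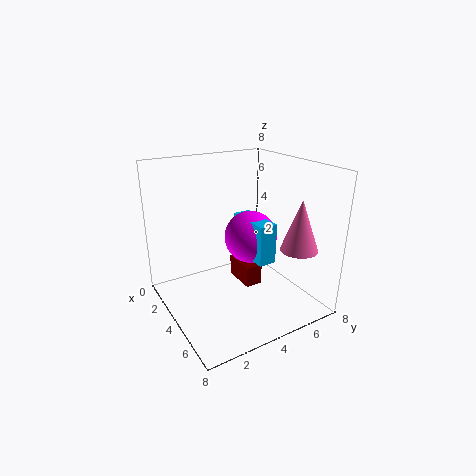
a_1 = 2.75
b_1 = 4.5
c_1 = 2.75
p_1 = 2.75
t_1 = 2.25
a_2 = 2.25
b_2 = 4.5
c_2 = 0.75
q_2 = 1
t_2 = 1.25
a_3 = 6.5
b_3 = 6.25
c_3 = 3.75
s_3 = 1
a_4 = 3.75
b_4 = 5
c_4 = 3.75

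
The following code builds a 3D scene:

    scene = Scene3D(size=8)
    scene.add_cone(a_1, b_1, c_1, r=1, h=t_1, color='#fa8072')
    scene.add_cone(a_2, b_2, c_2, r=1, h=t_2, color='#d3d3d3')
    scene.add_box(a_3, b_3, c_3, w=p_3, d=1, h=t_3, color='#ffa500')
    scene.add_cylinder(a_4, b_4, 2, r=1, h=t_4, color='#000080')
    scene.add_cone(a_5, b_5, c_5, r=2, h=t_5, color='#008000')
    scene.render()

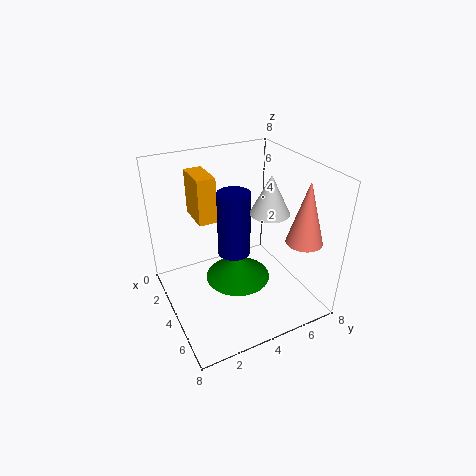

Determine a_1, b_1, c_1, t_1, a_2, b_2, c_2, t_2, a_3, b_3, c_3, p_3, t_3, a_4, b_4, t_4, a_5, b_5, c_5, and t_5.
a_1 = 6, b_1 = 7, c_1 = 4, t_1 = 3.5, a_2 = 5.5, b_2 = 5, c_2 = 6, t_2 = 2, a_3 = 1.5, b_3 = 2, c_3 = 5, p_3 = 2, t_3 = 2.5, a_4 = 2.5, b_4 = 4.5, t_4 = 4, a_5 = 3, b_5 = 4.5, c_5 = 0.5, t_5 = 1.5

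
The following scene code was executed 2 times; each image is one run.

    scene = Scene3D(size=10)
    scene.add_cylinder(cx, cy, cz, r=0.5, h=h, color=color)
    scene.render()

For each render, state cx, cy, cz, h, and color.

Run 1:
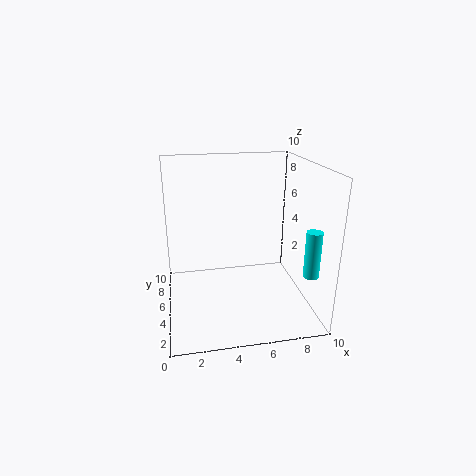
cx = 9
cy = 1.5
cz = 3.5
h = 3
color = 'cyan'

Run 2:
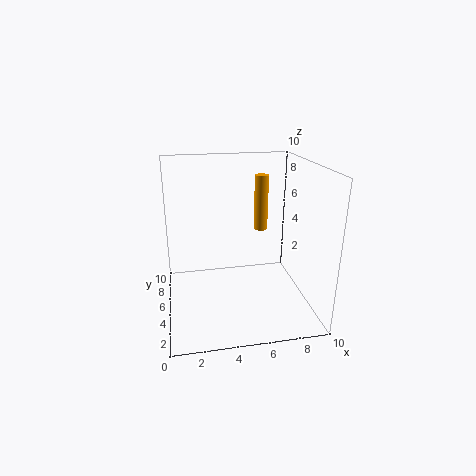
cx = 7
cy = 6.5
cz = 5
h = 4
color = 'orange'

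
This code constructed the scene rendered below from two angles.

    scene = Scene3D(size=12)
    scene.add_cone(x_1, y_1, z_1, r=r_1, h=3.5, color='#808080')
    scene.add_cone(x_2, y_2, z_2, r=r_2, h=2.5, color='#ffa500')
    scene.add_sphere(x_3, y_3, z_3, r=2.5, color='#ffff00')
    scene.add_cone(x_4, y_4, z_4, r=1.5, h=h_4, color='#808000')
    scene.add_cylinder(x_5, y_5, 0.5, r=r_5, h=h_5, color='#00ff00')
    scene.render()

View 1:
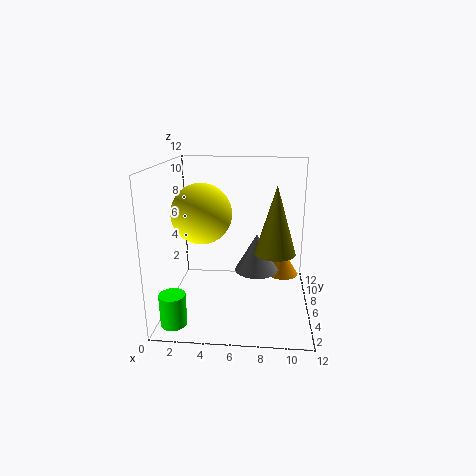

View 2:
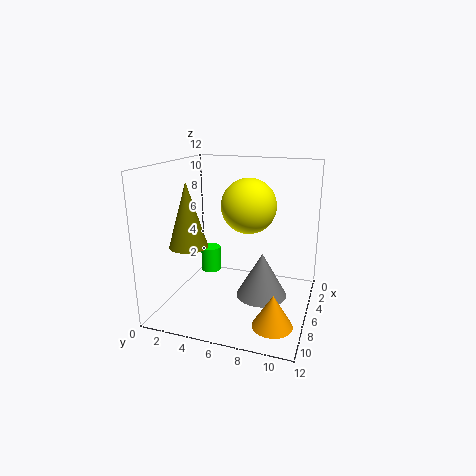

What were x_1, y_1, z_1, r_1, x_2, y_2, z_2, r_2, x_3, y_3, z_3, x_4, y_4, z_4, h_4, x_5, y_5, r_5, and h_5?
x_1 = 7.5; y_1 = 8.5; z_1 = 2; r_1 = 2; x_2 = 10; y_2 = 10; z_2 = 1; r_2 = 1.5; x_3 = 3; y_3 = 6; z_3 = 8; x_4 = 9; y_4 = 3; z_4 = 6; h_4 = 5; x_5 = 1.5; y_5 = 1.5; r_5 = 1; h_5 = 2.5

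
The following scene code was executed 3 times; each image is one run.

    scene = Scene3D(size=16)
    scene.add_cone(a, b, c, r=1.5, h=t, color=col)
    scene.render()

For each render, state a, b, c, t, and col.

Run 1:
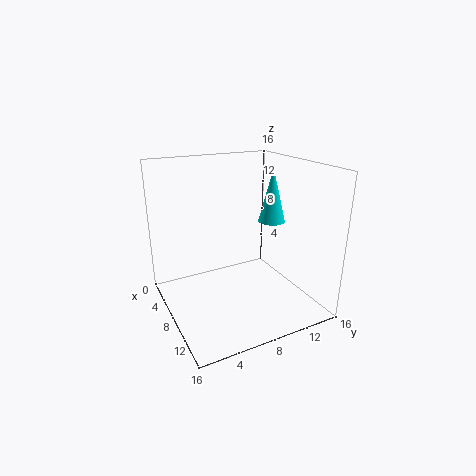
a = 8.5; b = 12; c = 9.5; t = 6; col = 'cyan'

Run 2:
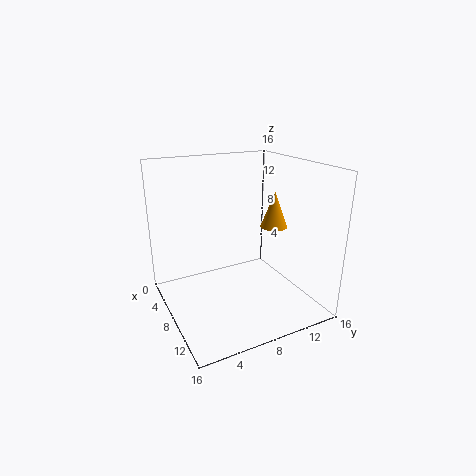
a = 9; b = 12; c = 9; t = 4; col = 'orange'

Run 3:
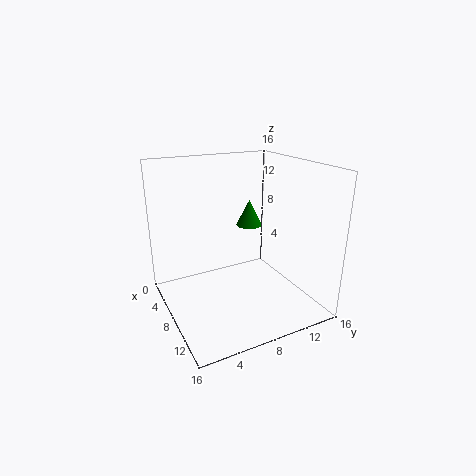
a = 6; b = 10.5; c = 8.5; t = 3; col = 'green'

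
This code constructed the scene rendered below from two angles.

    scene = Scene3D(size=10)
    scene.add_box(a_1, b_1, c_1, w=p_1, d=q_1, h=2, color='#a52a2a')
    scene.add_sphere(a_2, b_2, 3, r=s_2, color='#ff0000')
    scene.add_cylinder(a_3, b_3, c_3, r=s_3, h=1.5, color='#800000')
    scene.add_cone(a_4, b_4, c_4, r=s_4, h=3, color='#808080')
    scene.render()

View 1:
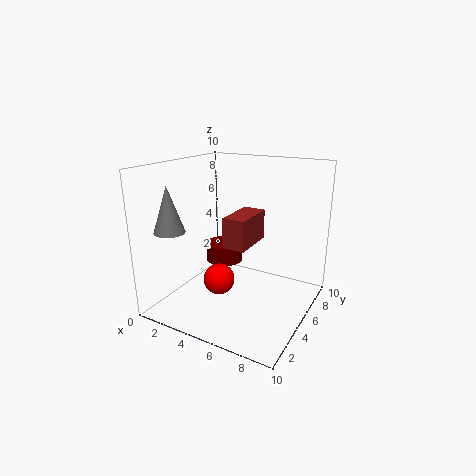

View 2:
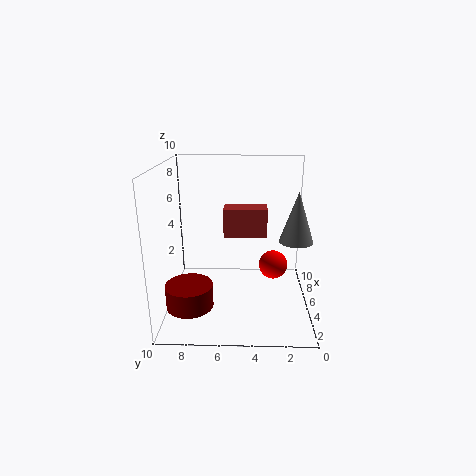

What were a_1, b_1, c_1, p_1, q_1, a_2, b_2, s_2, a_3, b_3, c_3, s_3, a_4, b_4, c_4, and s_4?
a_1 = 5, b_1 = 3, c_1 = 5, p_1 = 1.5, q_1 = 3, a_2 = 5, b_2 = 2.5, s_2 = 1, a_3 = 2, b_3 = 8, c_3 = 1.5, s_3 = 1.5, a_4 = 2, b_4 = 1.5, c_4 = 6, s_4 = 1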